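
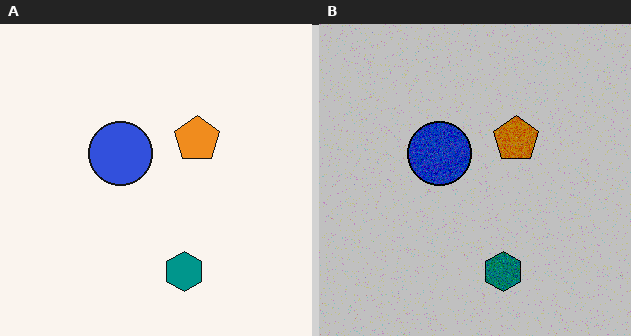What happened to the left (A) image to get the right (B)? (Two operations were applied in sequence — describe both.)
This is the original image degraded with visible gaussian noise, then aggressively posterized.

Random speckle covers the whole image, including the flat background. Each flat color has snapped to a coarser quantized level — most visibly, the near-white background has dropped to a flat grey.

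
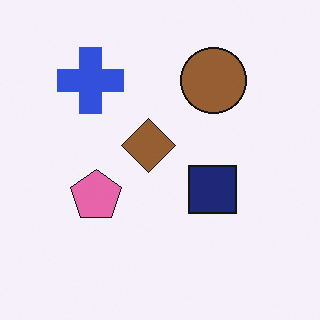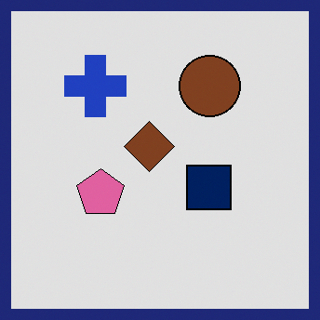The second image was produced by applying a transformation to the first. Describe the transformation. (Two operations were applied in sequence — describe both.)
The image was posterized to a reduced palette, then framed with a navy border.

Each flat color has snapped to a coarser quantized level — most visibly, the near-white background has dropped to a flat grey. A solid navy frame runs around the edge of the second image, with the content slightly shrunk inside it.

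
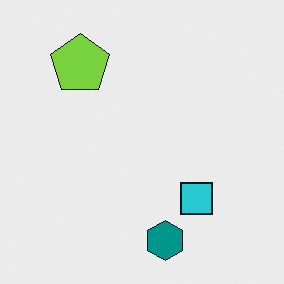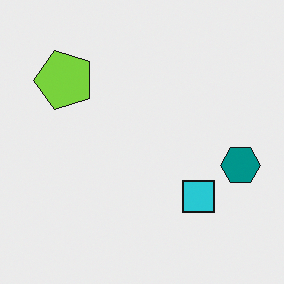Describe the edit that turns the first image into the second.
The transformation is: transposed (reflected across the top-left ↔ bottom-right diagonal).

Shapes have swapped their row and column positions — what was in the top-right is now in the bottom-left — a diagonal reflection.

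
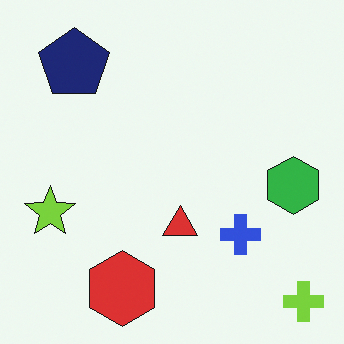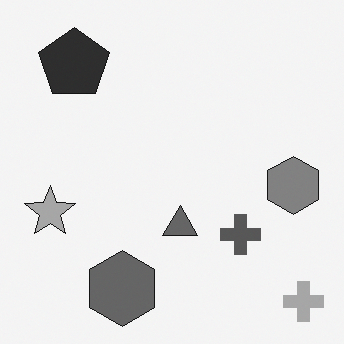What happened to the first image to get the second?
It was converted to grayscale.

All color is removed — every shape is now a shade of grey.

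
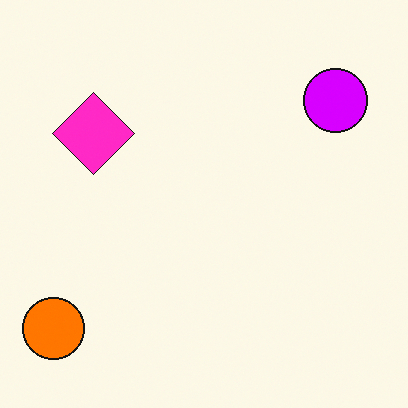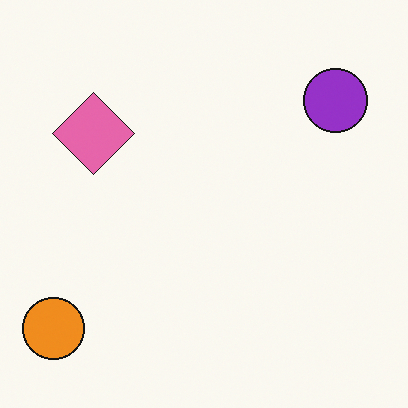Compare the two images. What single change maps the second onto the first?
This is the original image heavily oversaturated.

All colors are more vivid — a global saturation change.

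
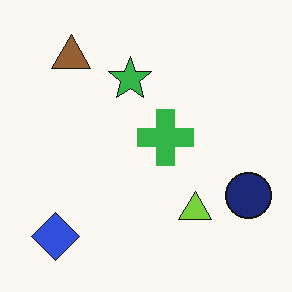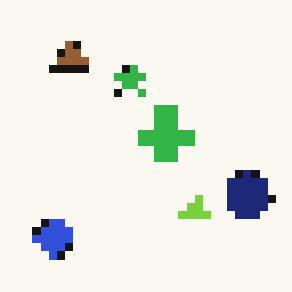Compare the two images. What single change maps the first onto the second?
It was pixelated into visible square blocks.

Shapes are reduced to large square blocks; fine edges and outlines are lost — a downscale-then-upscale (mosaic) effect.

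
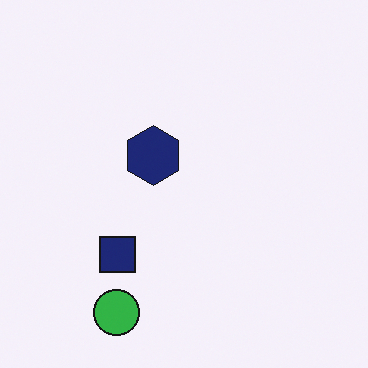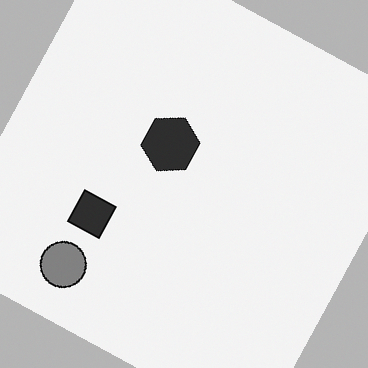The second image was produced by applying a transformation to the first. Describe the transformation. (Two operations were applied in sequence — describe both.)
The image was rotated clockwise by a moderate amount, then converted to grayscale.

Every shape is tilted by the same angle and the image corners show triangular fill wedges — a whole-image rotation by a non-right angle. All color is removed — every shape is now a shade of grey.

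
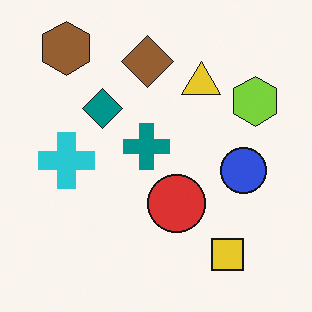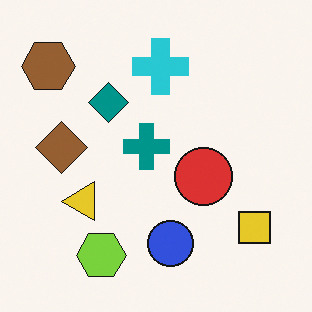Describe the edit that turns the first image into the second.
The image was transposed (reflected across the top-left ↔ bottom-right diagonal).

Shapes have swapped their row and column positions — what was in the top-right is now in the bottom-left — a diagonal reflection.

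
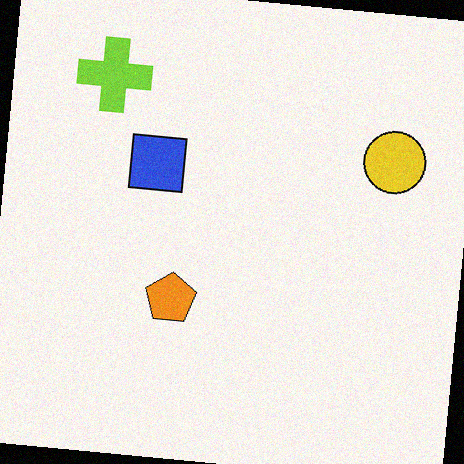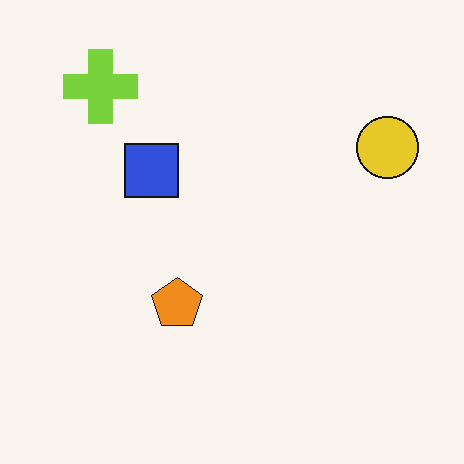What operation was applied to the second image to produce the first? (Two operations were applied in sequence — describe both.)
The image was rotated clockwise by a small amount, then degraded with a light layer of grain.

Every shape is tilted by the same angle and the image corners show triangular fill wedges — a whole-image rotation by a non-right angle. Random speckle covers the whole image, including the flat background.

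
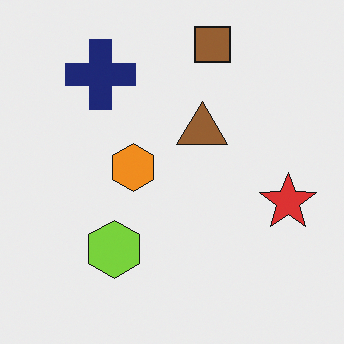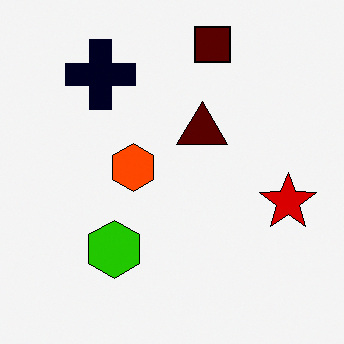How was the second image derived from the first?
This is the original image boosted in contrast.

Tones are pushed away from mid-grey across the whole image — a global contrast change.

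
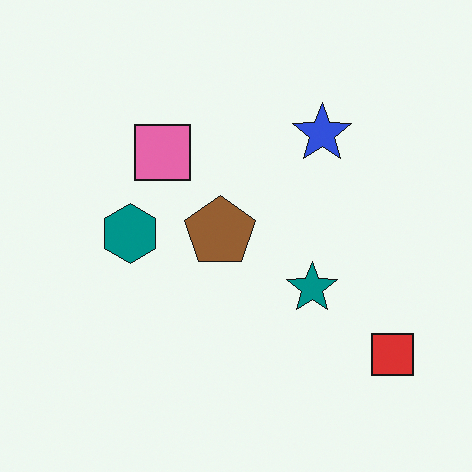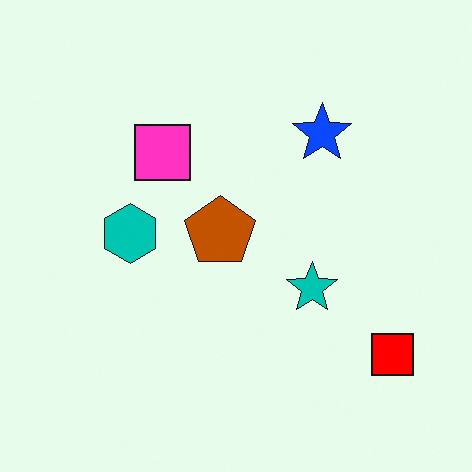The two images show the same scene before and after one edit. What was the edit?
The second image is the first made much more vivid (saturation change).

All colors are more vivid — a global saturation change.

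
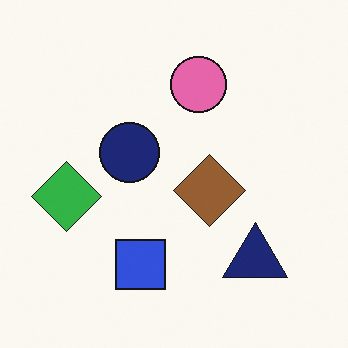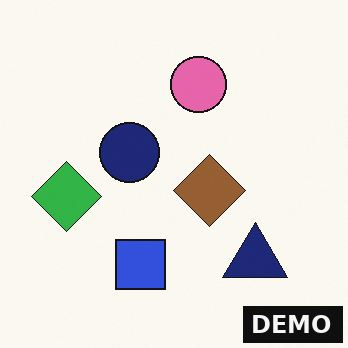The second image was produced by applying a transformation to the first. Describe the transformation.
The transformation is: watermarked with the text "DEMO" in the lower-right corner.

A dark label reading "DEMO" appears in the lower-right corner.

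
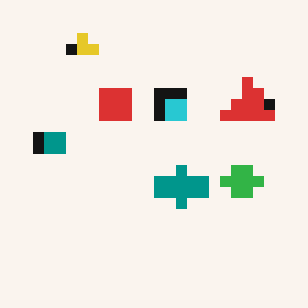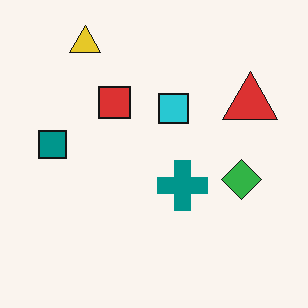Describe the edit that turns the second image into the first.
It was heavily pixelated into large blocks.

Shapes are reduced to large square blocks; fine edges and outlines are lost — a downscale-then-upscale (mosaic) effect.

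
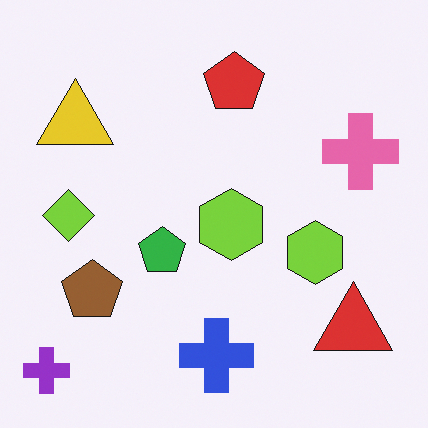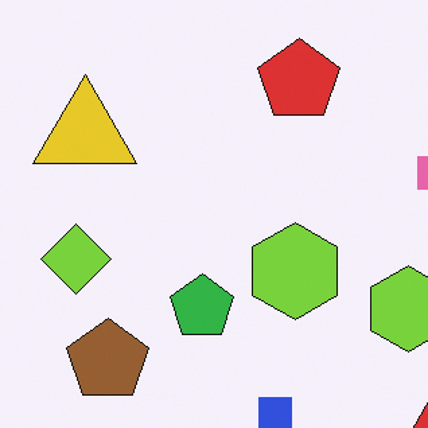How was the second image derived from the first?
The transformation is: cropped to a modestly smaller region and rescaled.

The visible shapes are larger and the field of view is narrower; shapes near the original edges may be partly or wholly outside the frame — a crop-and-rescale.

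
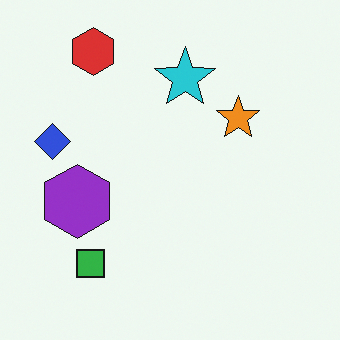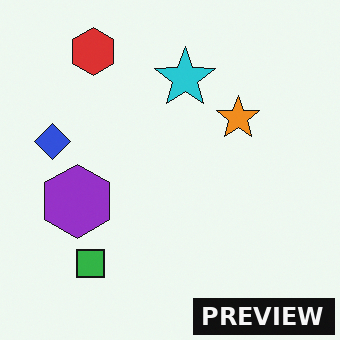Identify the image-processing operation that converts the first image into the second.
The second image is the first watermarked with the text "PREVIEW" in the lower-right corner.

A dark label reading "PREVIEW" appears in the lower-right corner.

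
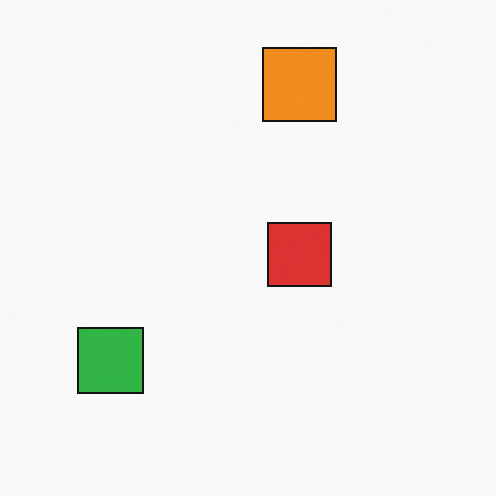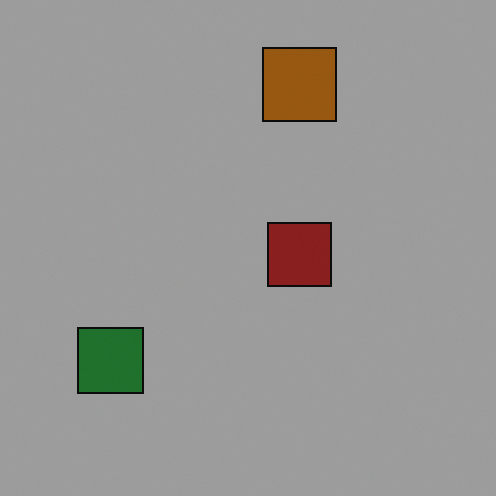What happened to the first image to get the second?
The second image is the first substantially darkened.

Every pixel — background and shapes alike — is uniformly darkened.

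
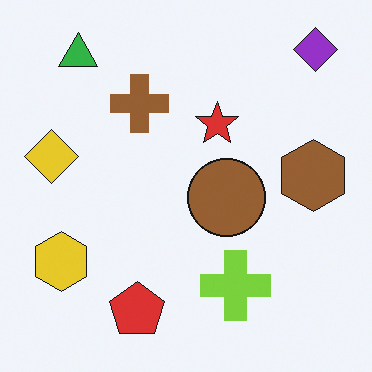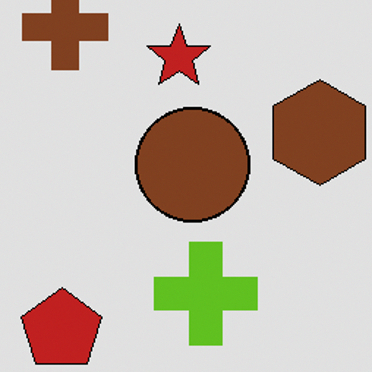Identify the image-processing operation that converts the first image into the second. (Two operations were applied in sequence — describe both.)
This is the original image moderately posterized, then cropped to a modestly smaller region and rescaled.

Each flat color has snapped to a coarser quantized level — most visibly, the near-white background has dropped to a flat grey. The visible shapes are larger and the field of view is narrower; shapes near the original edges may be partly or wholly outside the frame — a crop-and-rescale.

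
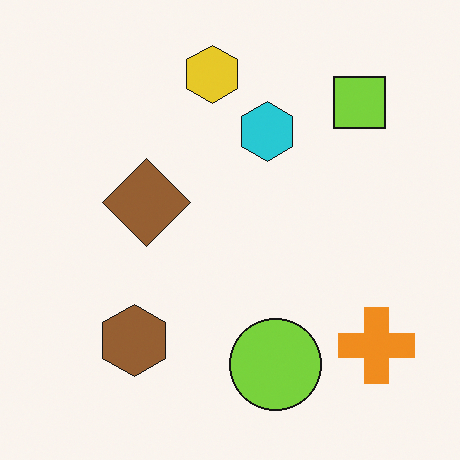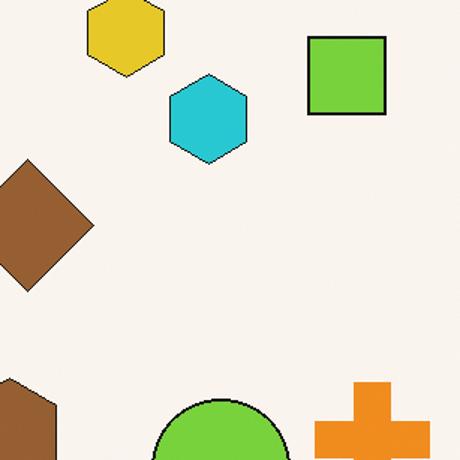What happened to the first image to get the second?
The transformation is: cropped slightly and scaled back up.

The visible shapes are larger and the field of view is narrower; shapes near the original edges may be partly or wholly outside the frame — a crop-and-rescale.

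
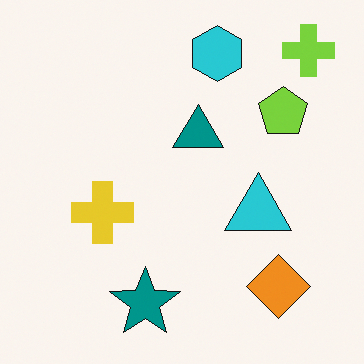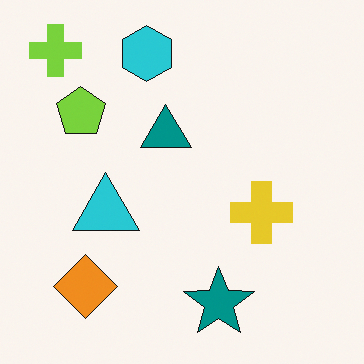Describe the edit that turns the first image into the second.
The image was flipped horizontally (left ↔ right).

The lime cross is in the top-right of the first image and the top-left of the second — shapes on opposite sides of the vertical midline have swapped in a mirror flip.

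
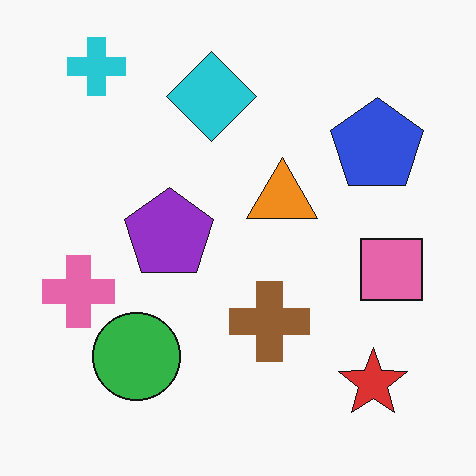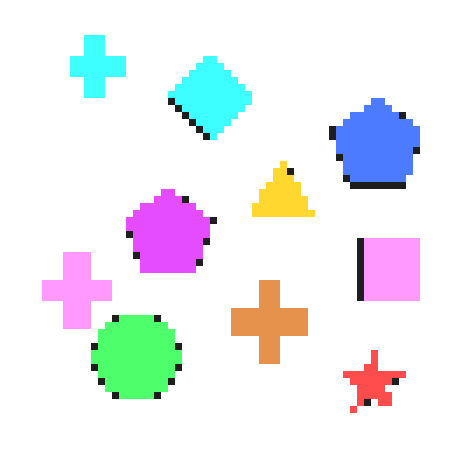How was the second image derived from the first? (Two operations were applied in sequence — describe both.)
The transformation is: substantially brightened, then moderately pixelated.

Every pixel — background and shapes alike — is uniformly brightened. Shapes are reduced to large square blocks; fine edges and outlines are lost — a downscale-then-upscale (mosaic) effect.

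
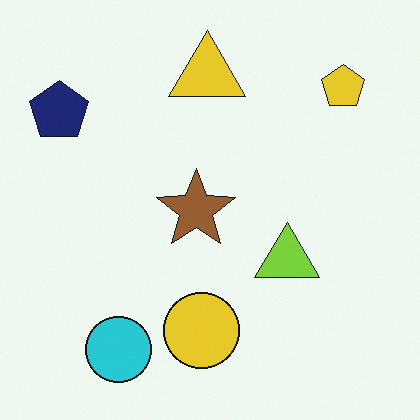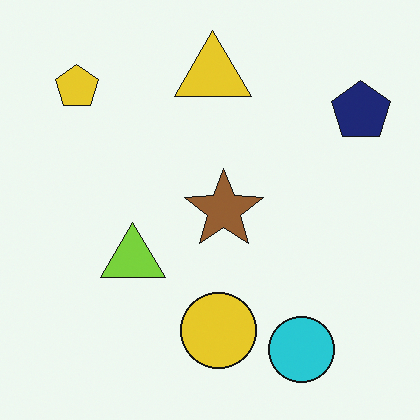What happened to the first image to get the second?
This is the original image flipped horizontally (left ↔ right).

The navy pentagon is in the top-left of the first image and the top-right of the second — shapes on opposite sides of the vertical midline have swapped in a mirror flip.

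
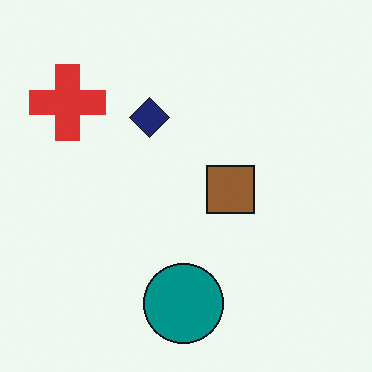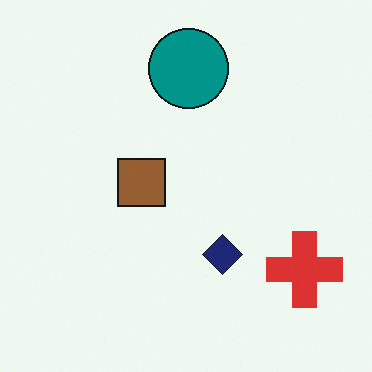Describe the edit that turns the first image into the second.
The image was rotated 180°.

The red cross sits in the top-left of the first image and the bottom-right of the second — consistent with a whole-image 180° rotation.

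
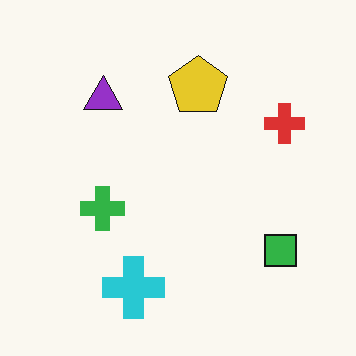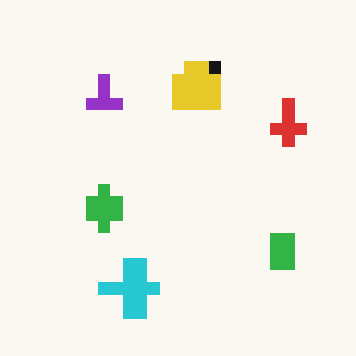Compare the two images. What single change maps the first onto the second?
This is the original image heavily pixelated into large blocks.

Shapes are reduced to large square blocks; fine edges and outlines are lost — a downscale-then-upscale (mosaic) effect.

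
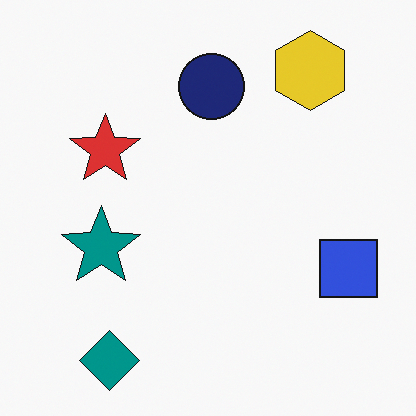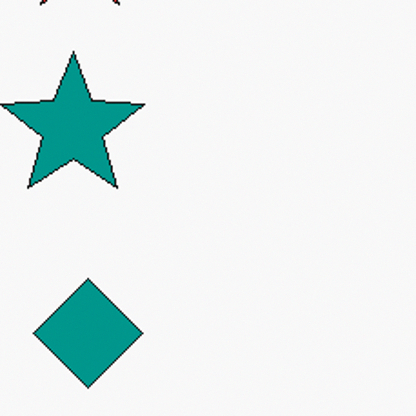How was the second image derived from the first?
The second image is the first cropped to a noticeably smaller region and rescaled.

The visible shapes are larger and the field of view is narrower; shapes near the original edges may be partly or wholly outside the frame — a crop-and-rescale.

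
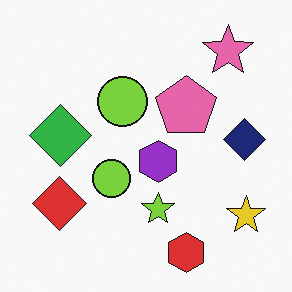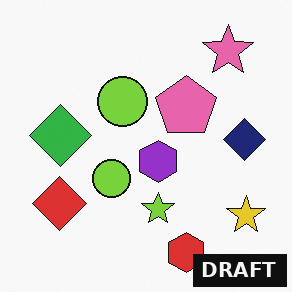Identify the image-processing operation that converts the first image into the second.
The image was watermarked with the text "DRAFT" in the lower-right corner.

A dark label reading "DRAFT" appears in the lower-right corner.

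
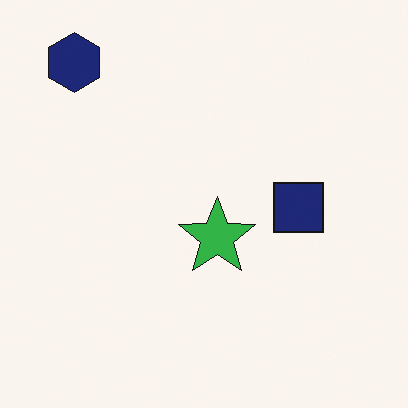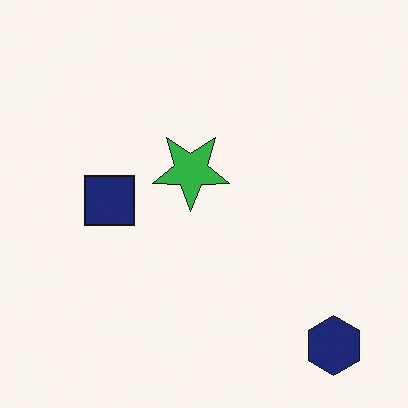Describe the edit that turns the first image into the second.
The image was rotated 180°.

The navy hexagon sits in the top-left of the first image and the bottom-right of the second — consistent with a whole-image 180° rotation.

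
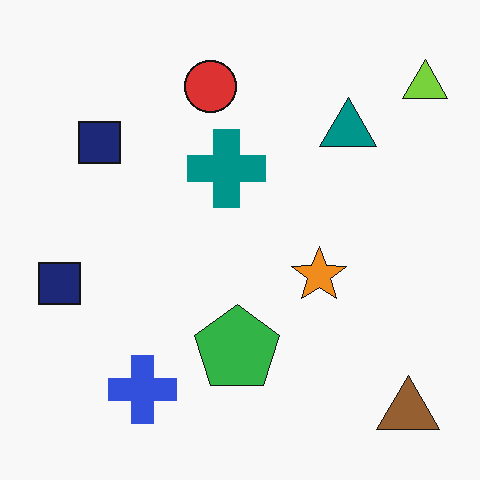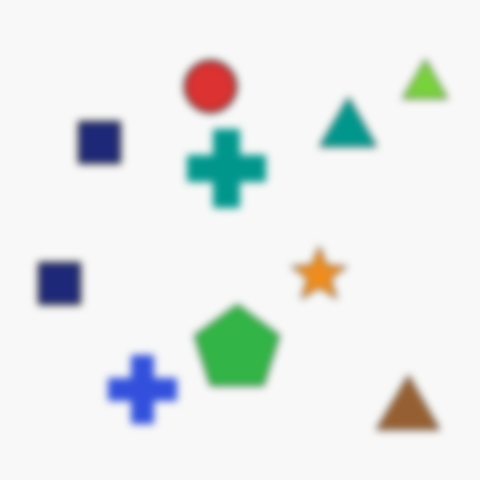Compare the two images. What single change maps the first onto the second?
This is the original image noticeably gaussian-blurred.

Shape edges and outlines are uniformly softened across the whole image.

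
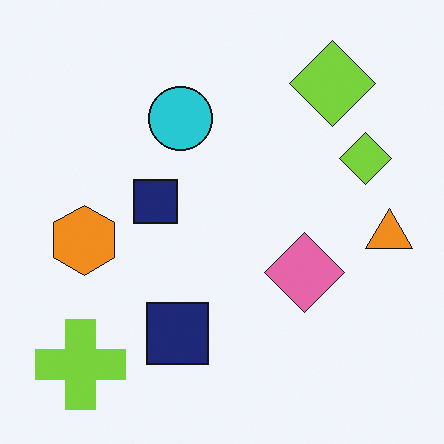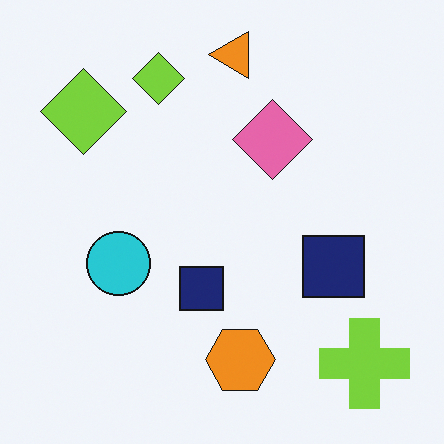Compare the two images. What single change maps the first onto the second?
Rotated 90° counter-clockwise.

The lime cross sits in the bottom-left of the first image and the bottom-right of the second — consistent with a whole-image 90° counter-clockwise rotation.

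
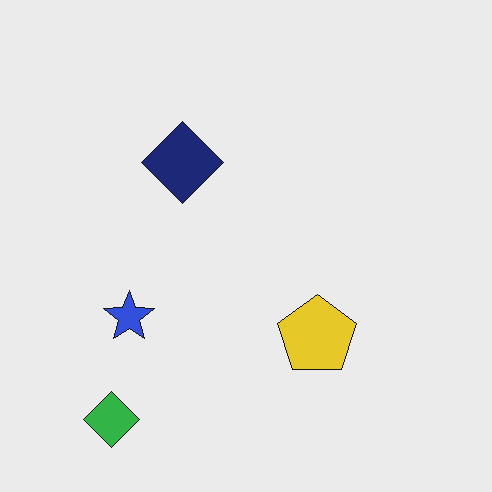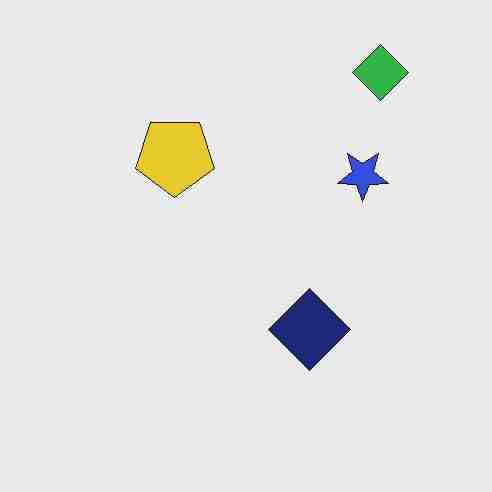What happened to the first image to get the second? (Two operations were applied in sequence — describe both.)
The image was rotated 180°, then heavily JPEG-compressed with obvious blocking artifacts.

The green diamond sits in the bottom-left of the first image and the top-right of the second — consistent with a whole-image 180° rotation. Blocky 8×8 compression artifacts appear around shape edges and the flat background shows ringing — characteristic JPEG degradation.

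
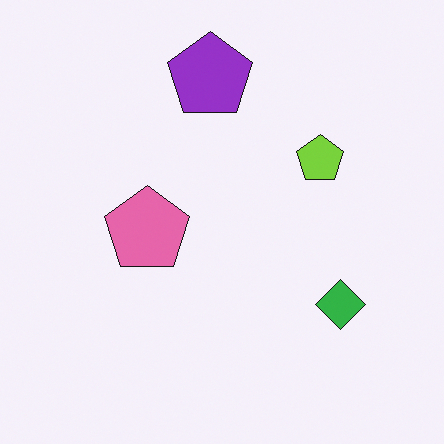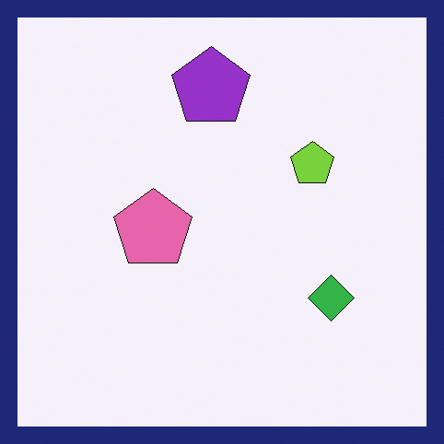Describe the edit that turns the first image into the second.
This is the original image framed with a navy border.

A solid navy frame runs around the edge of the second image, with the content slightly shrunk inside it.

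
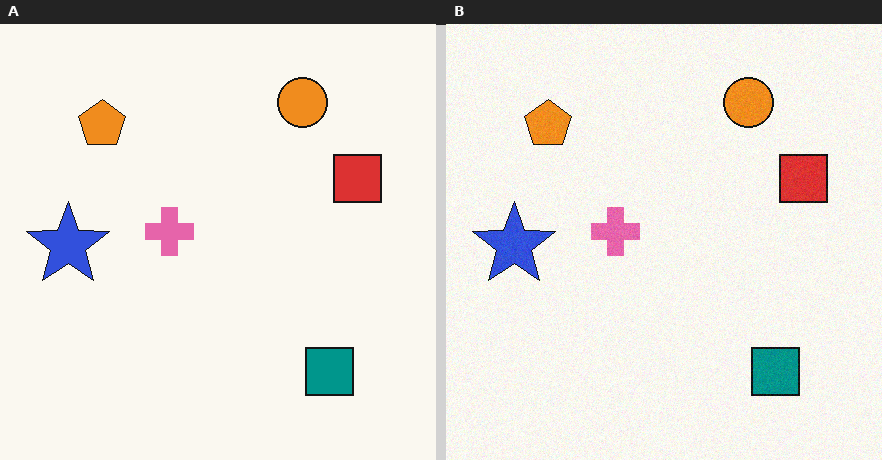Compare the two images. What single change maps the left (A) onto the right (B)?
The transformation is: degraded with light additive noise.

Random speckle covers the whole image, including the flat background.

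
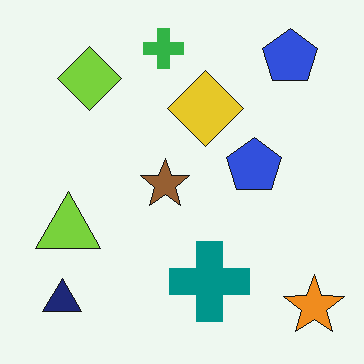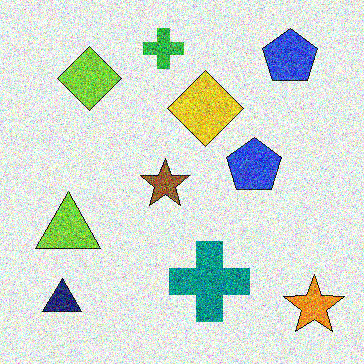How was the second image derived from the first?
The transformation is: degraded with strong gaussian noise.

Random speckle covers the whole image, including the flat background.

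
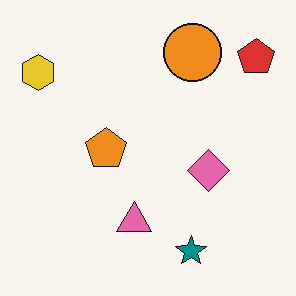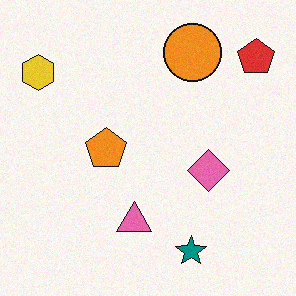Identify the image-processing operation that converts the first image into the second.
The second image is the first degraded with subtle gaussian noise.

Random speckle covers the whole image, including the flat background.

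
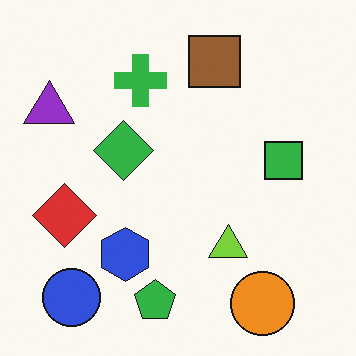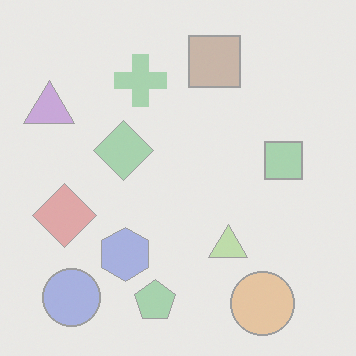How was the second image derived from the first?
The second image is the first washed out (contrast reduced).

Tones are pushed toward mid-grey across the whole image — a global contrast change.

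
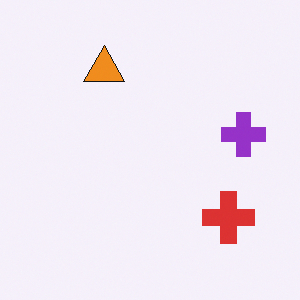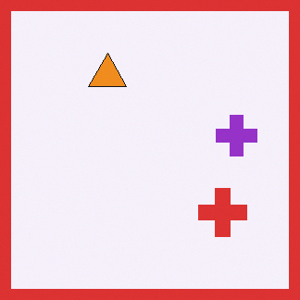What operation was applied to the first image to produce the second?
Framed with a red border.

A solid red frame runs around the edge of the second image, with the content slightly shrunk inside it.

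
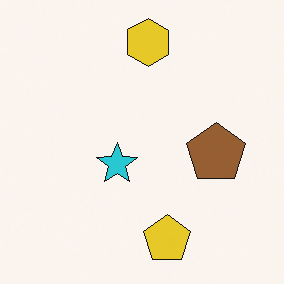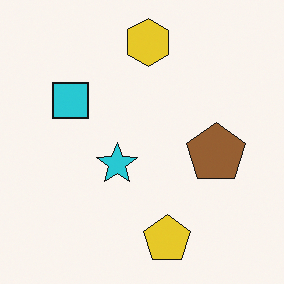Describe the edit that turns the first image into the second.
The transformation is: overlaid with an additional cyan square.

A cyan square appears in the second image that is absent from the first.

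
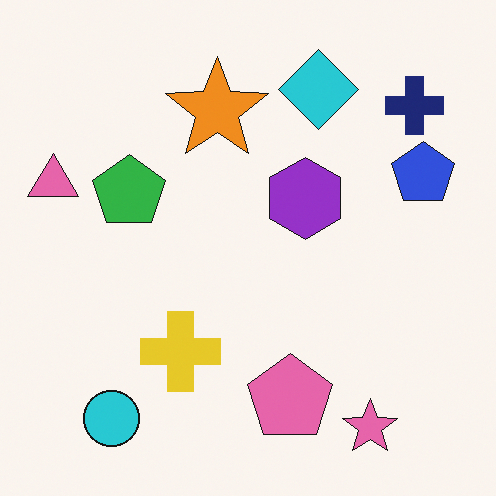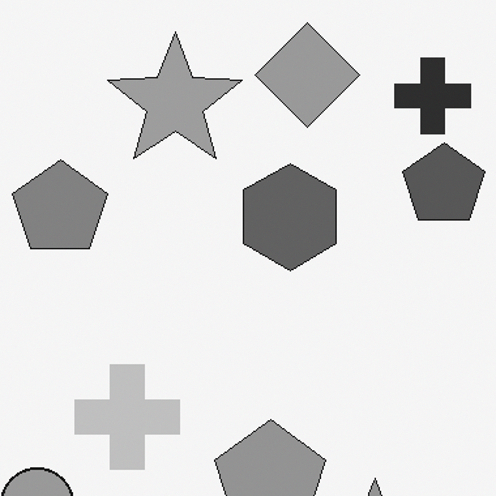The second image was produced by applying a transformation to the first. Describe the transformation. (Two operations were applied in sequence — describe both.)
It was cropped slightly and scaled back up, then converted to grayscale.

The visible shapes are larger and the field of view is narrower; shapes near the original edges may be partly or wholly outside the frame — a crop-and-rescale. All color is removed — every shape is now a shade of grey.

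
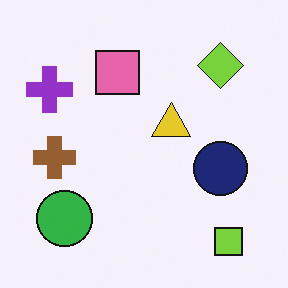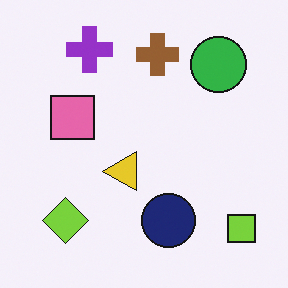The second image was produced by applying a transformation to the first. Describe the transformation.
Transposed (reflected across the top-left ↔ bottom-right diagonal).

Shapes have swapped their row and column positions — what was in the top-right is now in the bottom-left — a diagonal reflection.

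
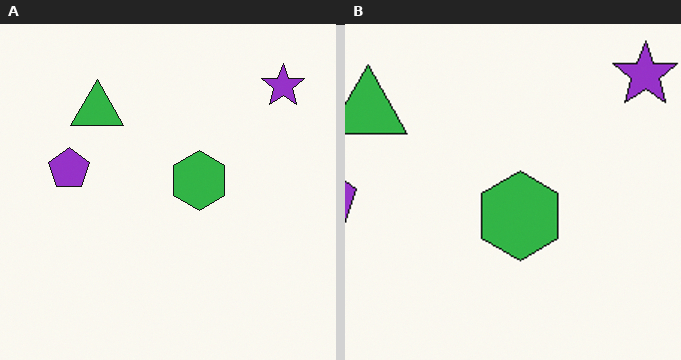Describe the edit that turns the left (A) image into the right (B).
The right (B) image is the left (A) cropped to a modestly smaller region and rescaled.

The visible shapes are larger and the field of view is narrower; shapes near the original edges may be partly or wholly outside the frame — a crop-and-rescale.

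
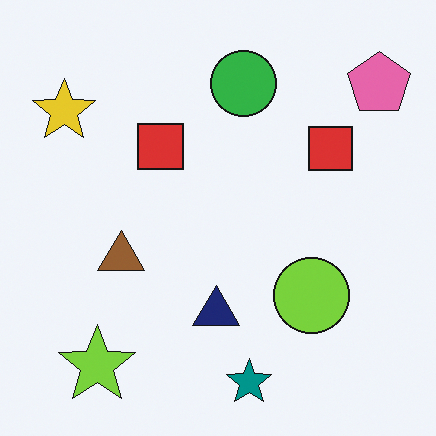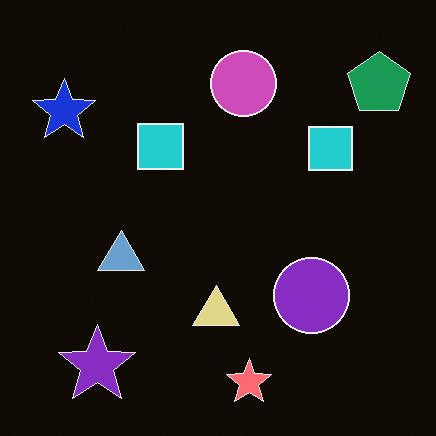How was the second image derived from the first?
The image was color-inverted (negative).

The light background has become dark and every shape's color is its complement — a photographic negative.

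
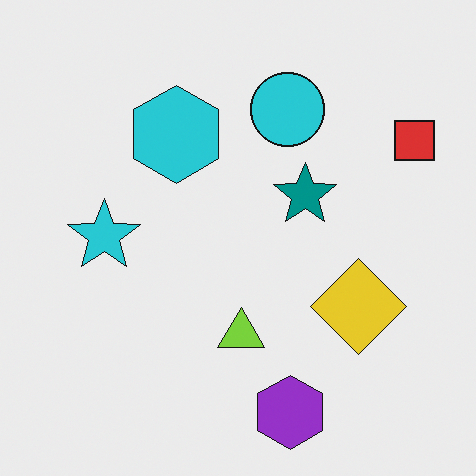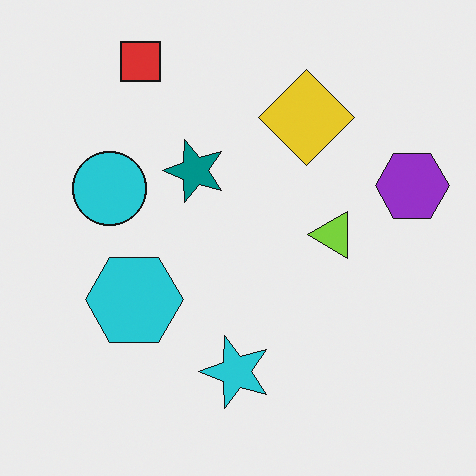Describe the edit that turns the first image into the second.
The image was rotated 90° counter-clockwise.

The red square sits in the top-right of the first image and the top-left of the second — consistent with a whole-image 90° counter-clockwise rotation.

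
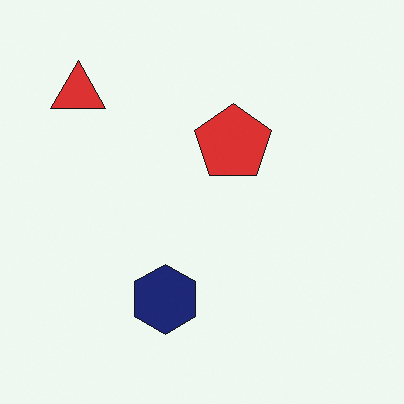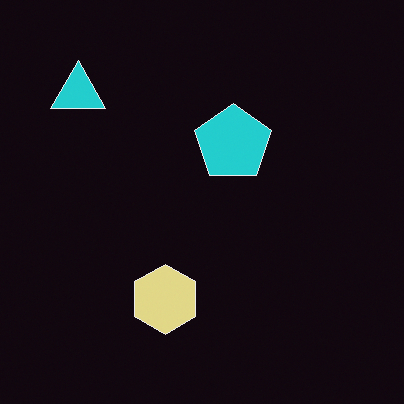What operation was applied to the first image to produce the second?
The transformation is: color-inverted (negative).

The light background has become dark and every shape's color is its complement — a photographic negative.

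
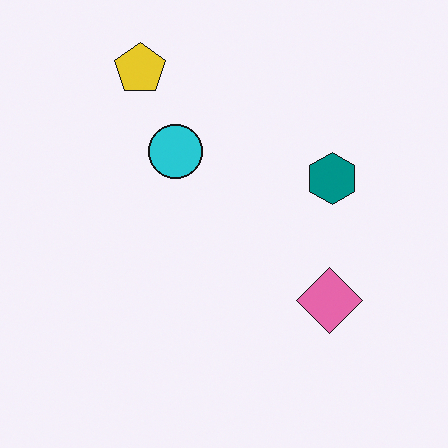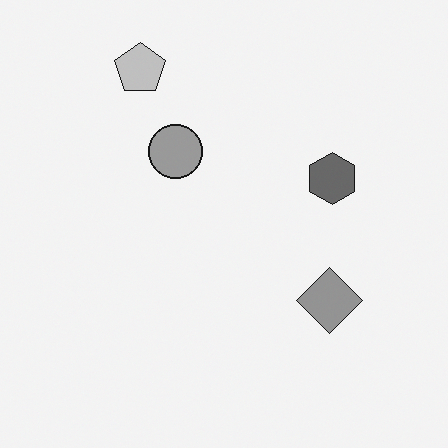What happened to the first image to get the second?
It was converted to grayscale.

All color is removed — every shape is now a shade of grey.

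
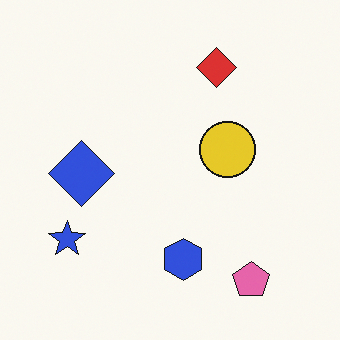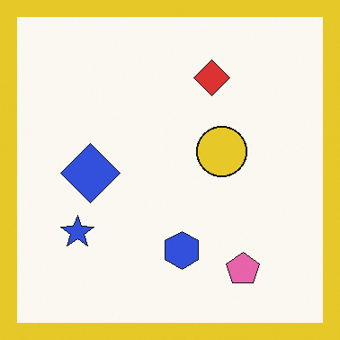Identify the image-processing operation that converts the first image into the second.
Framed with a yellow border.

A solid yellow frame runs around the edge of the second image, with the content slightly shrunk inside it.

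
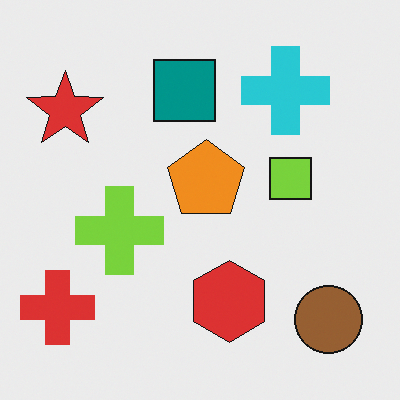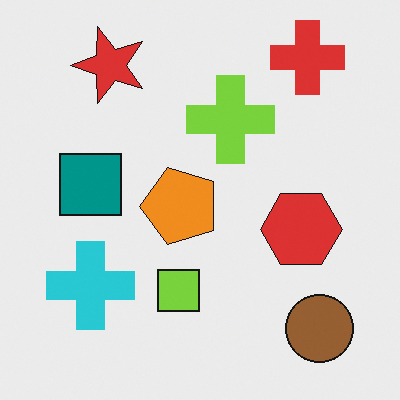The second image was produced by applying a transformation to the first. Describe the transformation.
It was transposed (reflected across the top-left ↔ bottom-right diagonal).

Shapes have swapped their row and column positions — what was in the top-right is now in the bottom-left — a diagonal reflection.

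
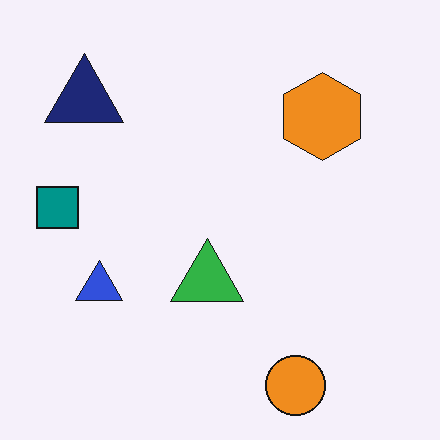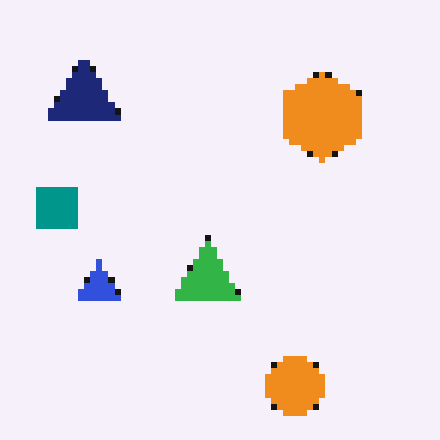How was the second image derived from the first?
The second image is the first pixelated into visible square blocks.

Shapes are reduced to large square blocks; fine edges and outlines are lost — a downscale-then-upscale (mosaic) effect.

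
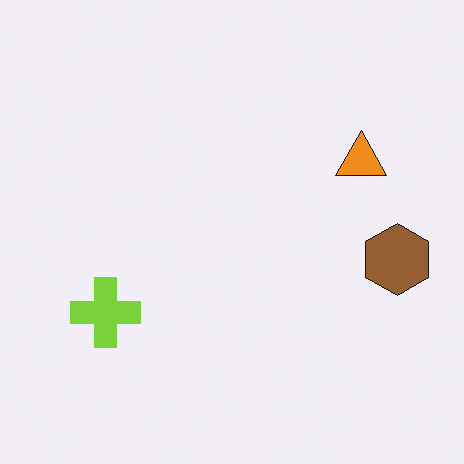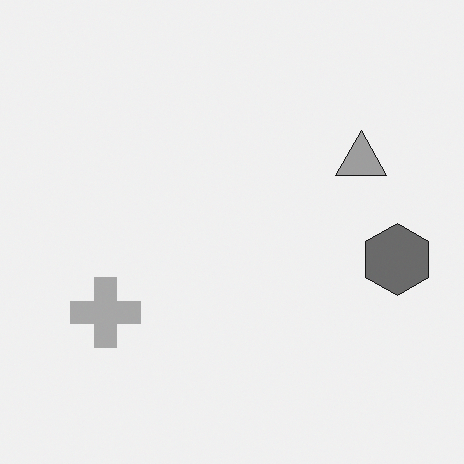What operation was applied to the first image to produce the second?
This is the original image converted to grayscale.

All color is removed — every shape is now a shade of grey.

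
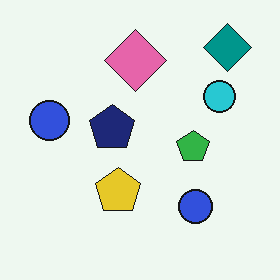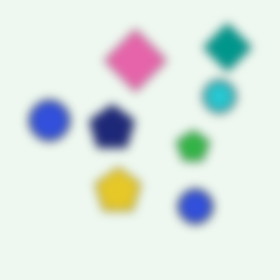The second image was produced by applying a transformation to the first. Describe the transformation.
This is the original image strongly gaussian-blurred.

Shape edges and outlines are uniformly softened across the whole image.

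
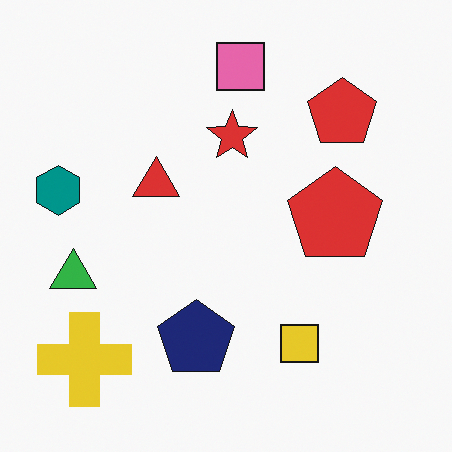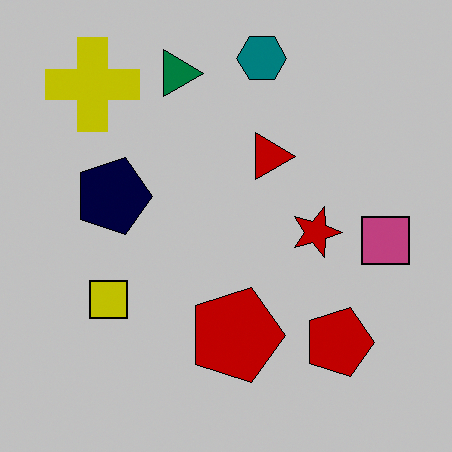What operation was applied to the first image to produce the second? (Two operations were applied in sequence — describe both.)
The second image is the first rotated 90° clockwise, then aggressively posterized.

The yellow cross sits in the bottom-left of the first image and the top-left of the second — consistent with a whole-image 90° clockwise rotation. Each flat color has snapped to a coarser quantized level — most visibly, the near-white background has dropped to a flat grey.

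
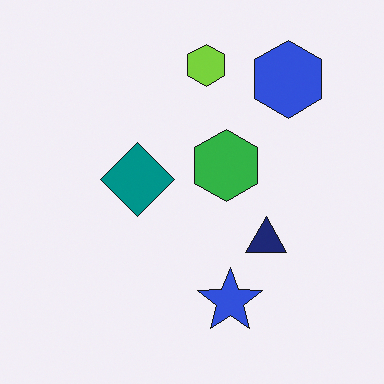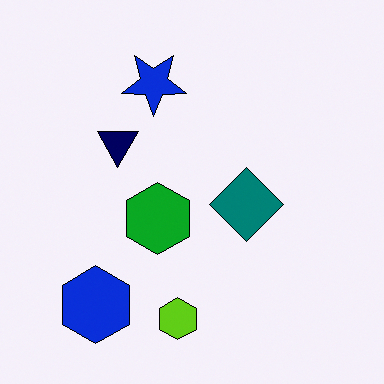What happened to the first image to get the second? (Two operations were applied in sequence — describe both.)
The transformation is: given slightly increased contrast, then rotated 180°.

Tones are pushed away from mid-grey across the whole image — a global contrast change. The blue hexagon sits in the top-right of the first image and the bottom-left of the second — consistent with a whole-image 180° rotation.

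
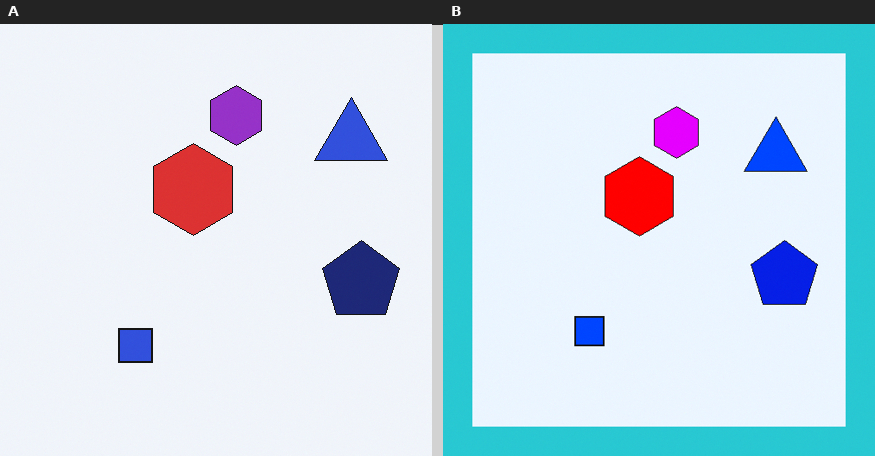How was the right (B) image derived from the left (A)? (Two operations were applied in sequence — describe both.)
It was heavily oversaturated, then framed with a cyan border.

All colors are more vivid — a global saturation change. A solid cyan frame runs around the edge of the right (B) image, with the content slightly shrunk inside it.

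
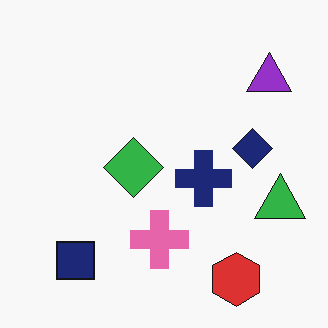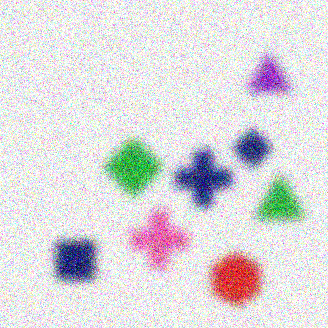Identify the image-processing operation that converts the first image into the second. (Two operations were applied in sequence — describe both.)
Strongly gaussian-blurred, then degraded with a thick layer of grain.

Shape edges and outlines are uniformly softened across the whole image. Random speckle covers the whole image, including the flat background.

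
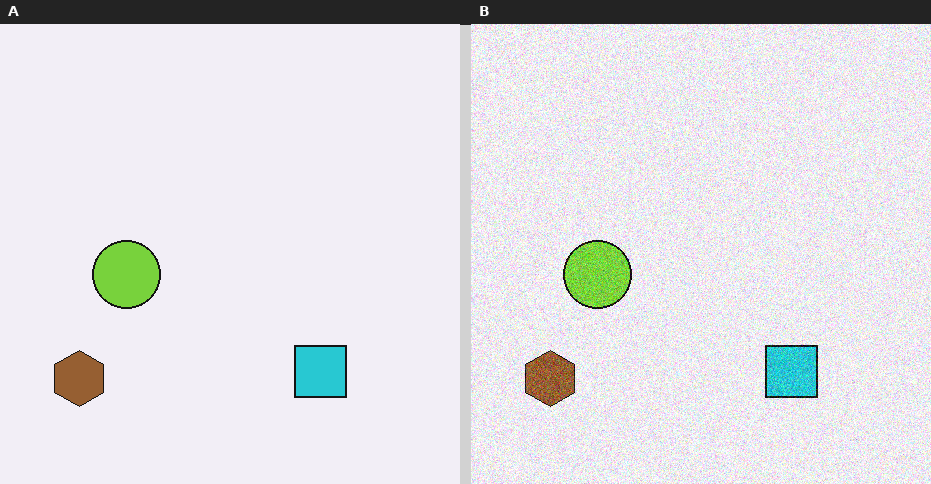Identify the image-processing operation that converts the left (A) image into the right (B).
It was degraded with visible gaussian noise.

Random speckle covers the whole image, including the flat background.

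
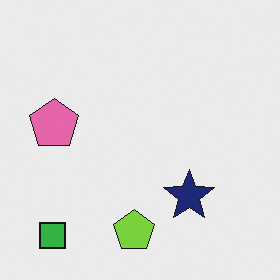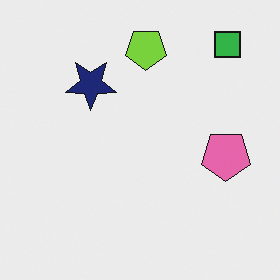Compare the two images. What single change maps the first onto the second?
Rotated 180°.

The green square sits in the bottom-left of the first image and the top-right of the second — consistent with a whole-image 180° rotation.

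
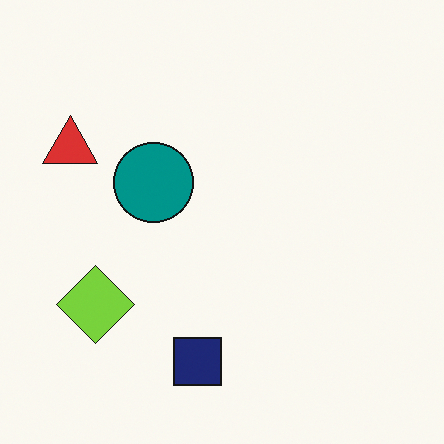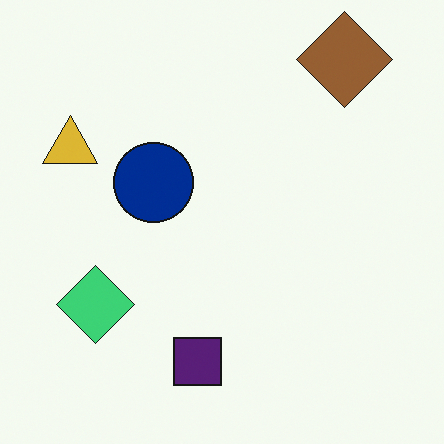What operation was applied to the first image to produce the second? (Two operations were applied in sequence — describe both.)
It was hue-shifted by a small amount, then overlaid with an additional brown diamond.

Every shape's color has rotated by the same amount around the hue wheel — a uniform hue shift. A brown diamond appears in the second image that is absent from the first.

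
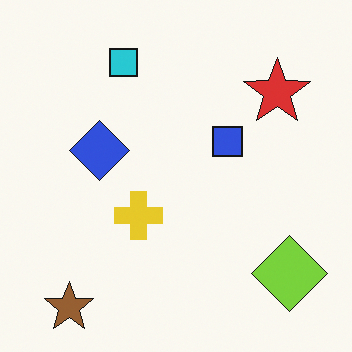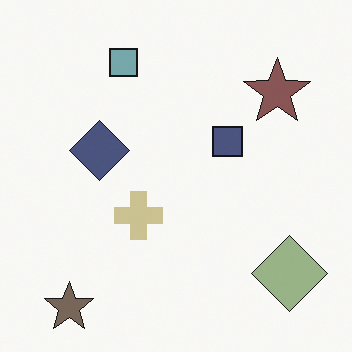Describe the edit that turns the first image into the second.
The image was heavily desaturated.

All colors are more muted and greyish — a global saturation change.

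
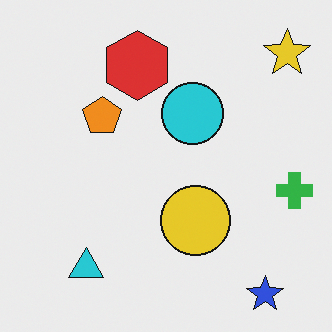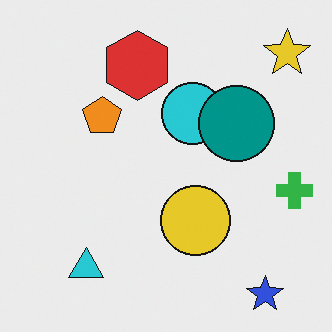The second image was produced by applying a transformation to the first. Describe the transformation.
The image was overlaid with an additional teal circle.

A teal circle appears in the second image that is absent from the first.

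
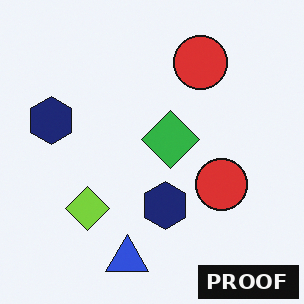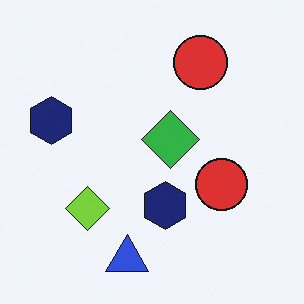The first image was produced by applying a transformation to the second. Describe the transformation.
The transformation is: watermarked with the text "PROOF" in the lower-right corner.

A dark label reading "PROOF" appears in the lower-right corner.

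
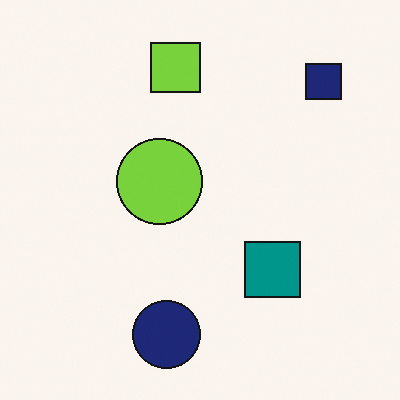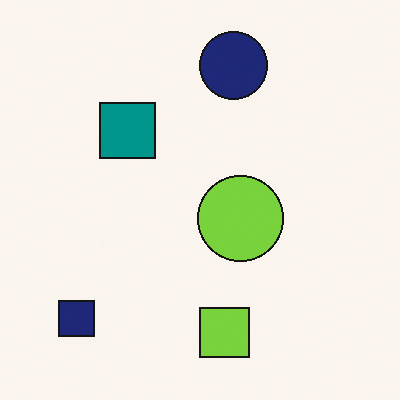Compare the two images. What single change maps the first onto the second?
The image was rotated 180°.

The navy square sits in the top-right of the first image and the bottom-left of the second — consistent with a whole-image 180° rotation.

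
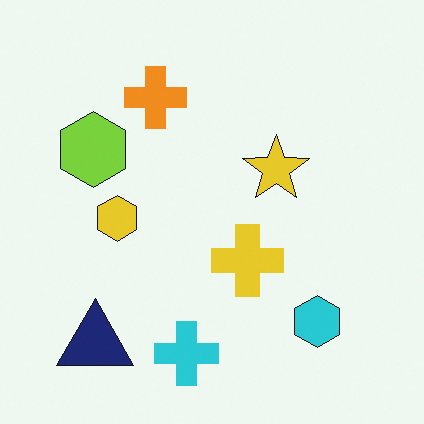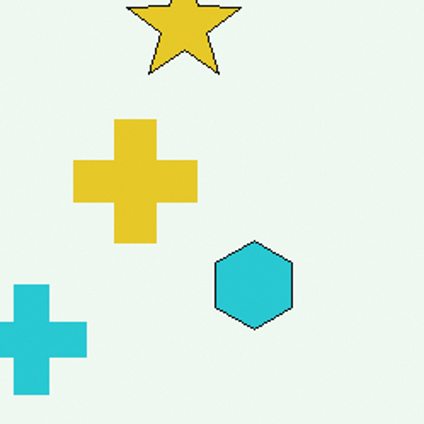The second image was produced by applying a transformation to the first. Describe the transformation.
The transformation is: cropped tightly and scaled back up.

The visible shapes are larger and the field of view is narrower; shapes near the original edges may be partly or wholly outside the frame — a crop-and-rescale.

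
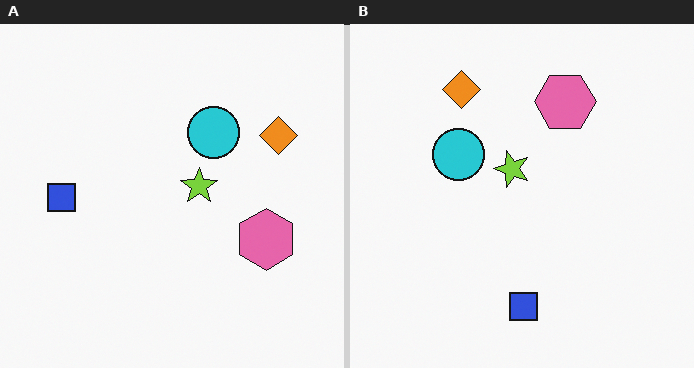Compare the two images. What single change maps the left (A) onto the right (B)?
The transformation is: rotated 90° counter-clockwise.

The orange diamond sits in the top-right of the left (A) image and the top-left of the right (B) — consistent with a whole-image 90° counter-clockwise rotation.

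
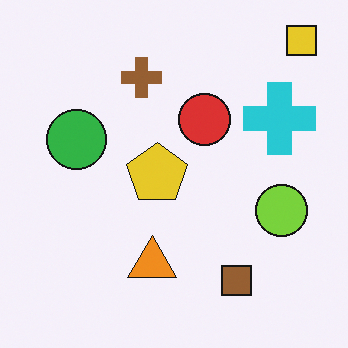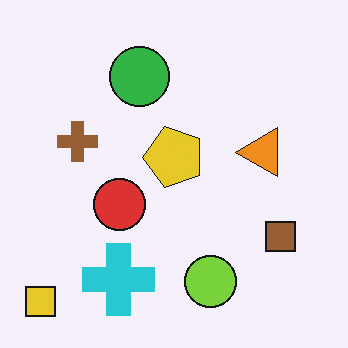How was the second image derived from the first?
Transposed (reflected across the top-left ↔ bottom-right diagonal).

Shapes have swapped their row and column positions — what was in the top-right is now in the bottom-left — a diagonal reflection.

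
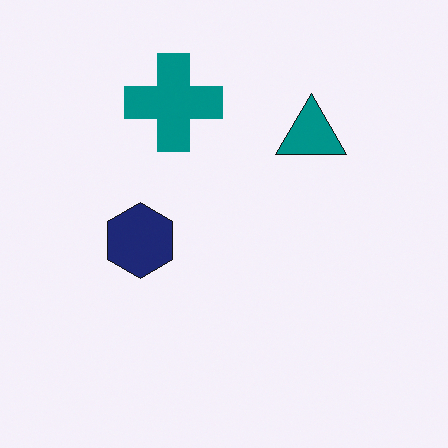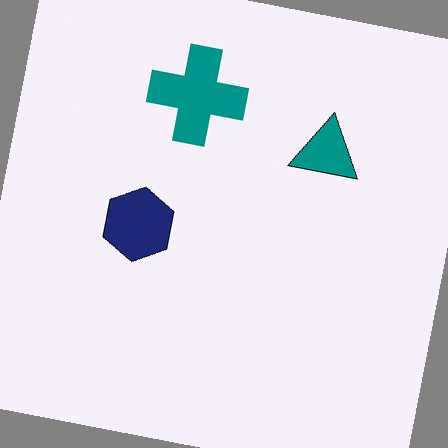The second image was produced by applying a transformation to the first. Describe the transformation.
Rotated clockwise by a few degrees.

Every shape is tilted by the same angle and the image corners show triangular fill wedges — a whole-image rotation by a non-right angle.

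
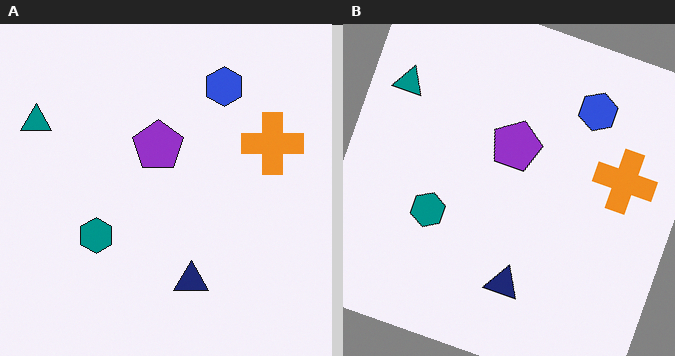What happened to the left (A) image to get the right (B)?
The right (B) image is the left (A) rotated clockwise by a moderate amount.

Every shape is tilted by the same angle and the image corners show triangular fill wedges — a whole-image rotation by a non-right angle.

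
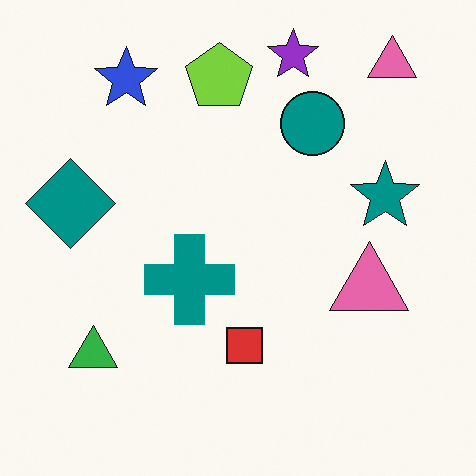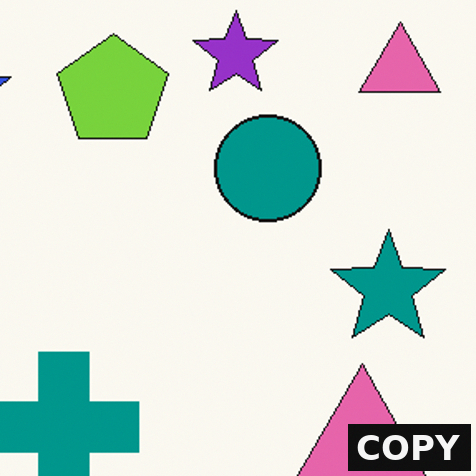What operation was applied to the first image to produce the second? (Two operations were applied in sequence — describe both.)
The image was cropped to a noticeably smaller region and rescaled, then watermarked with the text "COPY" in the lower-right corner.

The visible shapes are larger and the field of view is narrower; shapes near the original edges may be partly or wholly outside the frame — a crop-and-rescale. A dark label reading "COPY" appears in the lower-right corner.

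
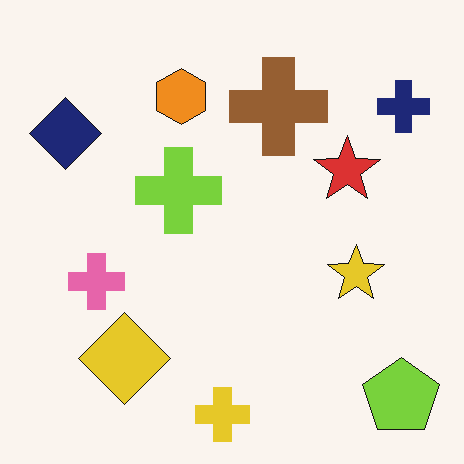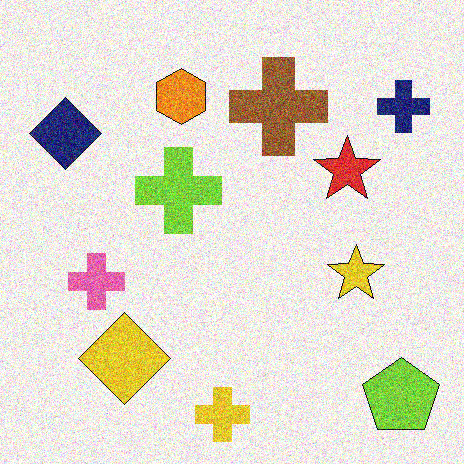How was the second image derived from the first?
The transformation is: degraded with heavy additive noise.

Random speckle covers the whole image, including the flat background.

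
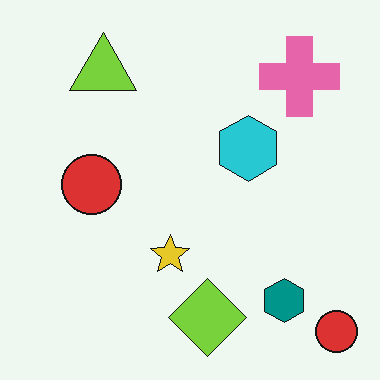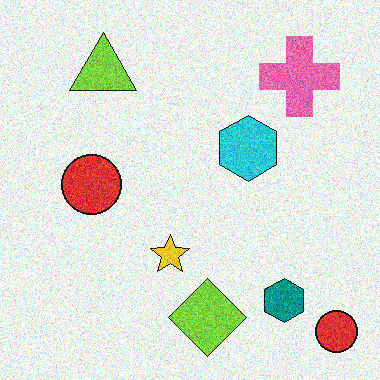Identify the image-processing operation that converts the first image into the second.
The transformation is: degraded with visible gaussian noise.

Random speckle covers the whole image, including the flat background.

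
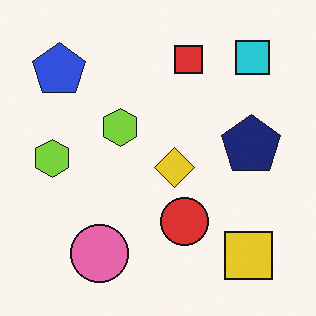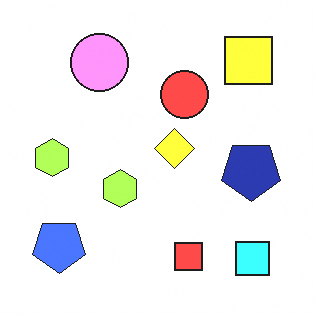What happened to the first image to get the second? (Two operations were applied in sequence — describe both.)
The second image is the first flipped vertically (top ↔ bottom), then noticeably brightened.

The cyan square is in the top-right of the first image and the bottom-right of the second — shapes on opposite sides of the horizontal midline have swapped in a mirror flip. Every pixel — background and shapes alike — is uniformly brightened.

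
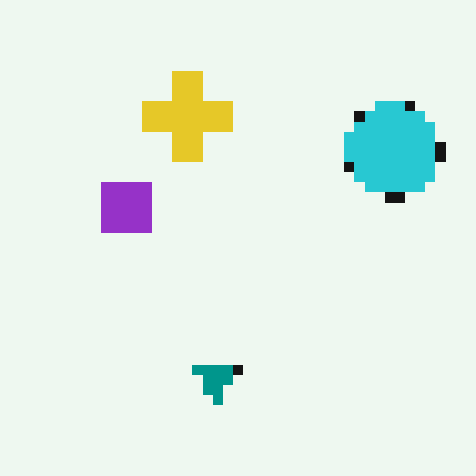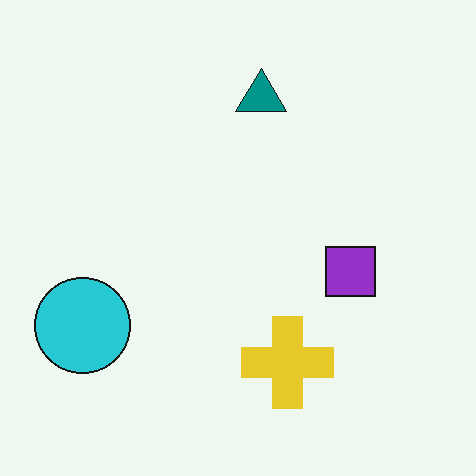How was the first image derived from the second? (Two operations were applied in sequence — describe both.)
The transformation is: rotated 180°, then coarsely pixelated.

The cyan circle sits in the bottom-left of the second image and the top-right of the first — consistent with a whole-image 180° rotation. Shapes are reduced to large square blocks; fine edges and outlines are lost — a downscale-then-upscale (mosaic) effect.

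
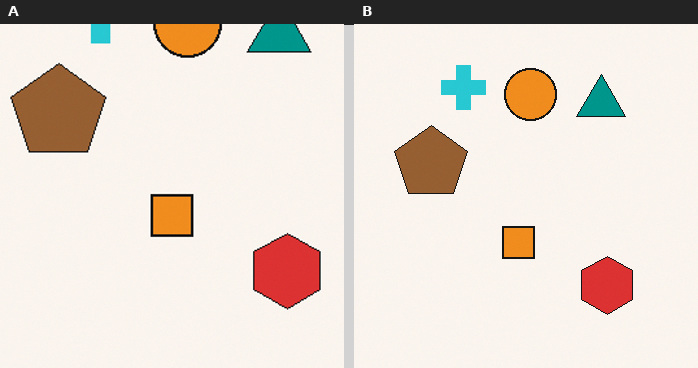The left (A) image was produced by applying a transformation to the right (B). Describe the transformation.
The left (A) image is the right (B) cropped slightly and scaled back up.

The visible shapes are larger and the field of view is narrower; shapes near the original edges may be partly or wholly outside the frame — a crop-and-rescale.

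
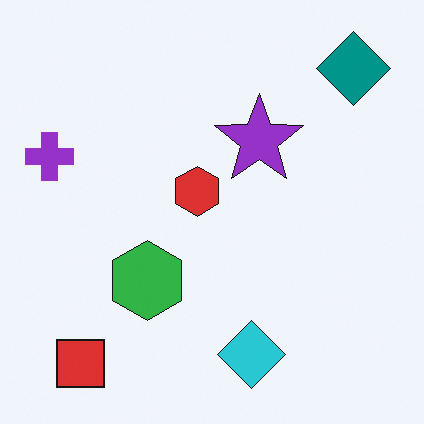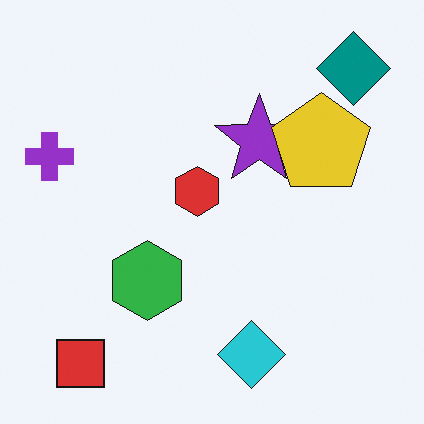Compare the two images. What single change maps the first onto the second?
The second image is the first overlaid with an additional yellow pentagon.

A yellow pentagon appears in the second image that is absent from the first.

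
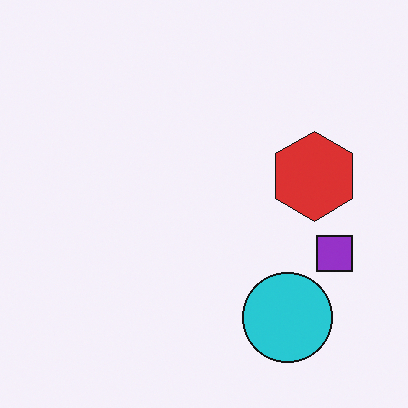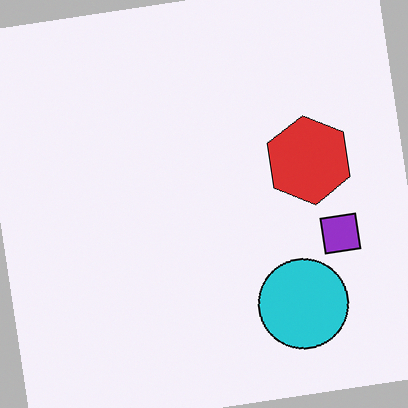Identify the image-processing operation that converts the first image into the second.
This is the original image rotated counter-clockwise by a small amount.

Every shape is tilted by the same angle and the image corners show triangular fill wedges — a whole-image rotation by a non-right angle.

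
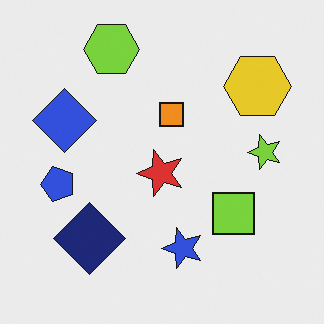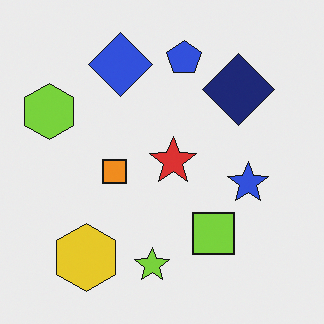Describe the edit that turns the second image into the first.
The first image is the second transposed (reflected across the top-left ↔ bottom-right diagonal).

Shapes have swapped their row and column positions — what was in the top-right is now in the bottom-left — a diagonal reflection.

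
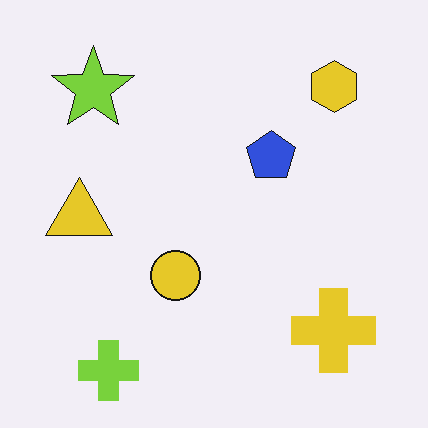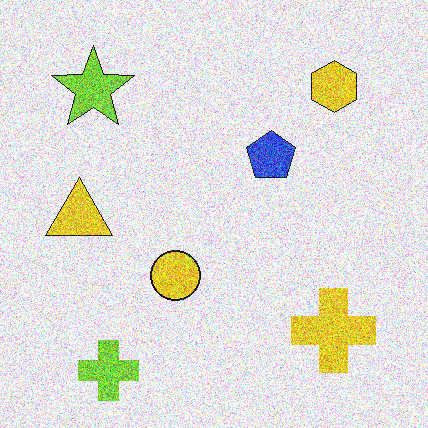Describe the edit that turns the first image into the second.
The transformation is: degraded with a thick layer of grain.

Random speckle covers the whole image, including the flat background.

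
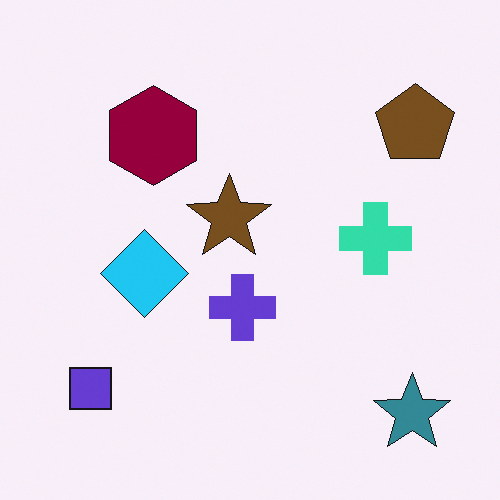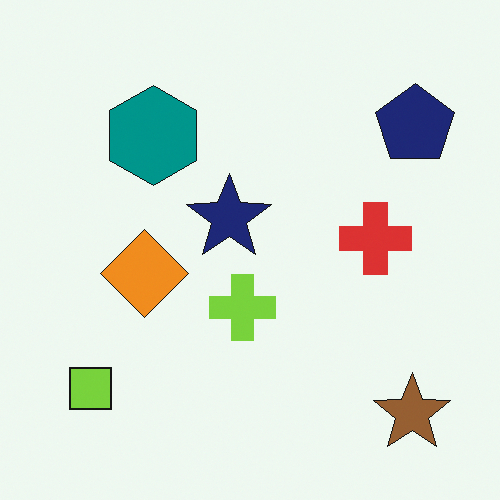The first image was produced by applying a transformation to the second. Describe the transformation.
The image was hue-shifted through roughly half the color wheel.

Every shape's color has rotated by the same amount around the hue wheel — a uniform hue shift.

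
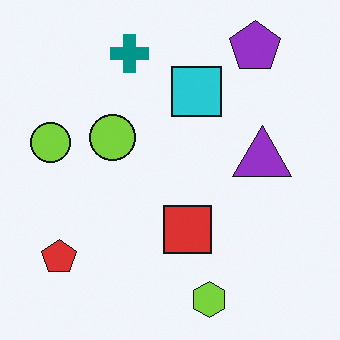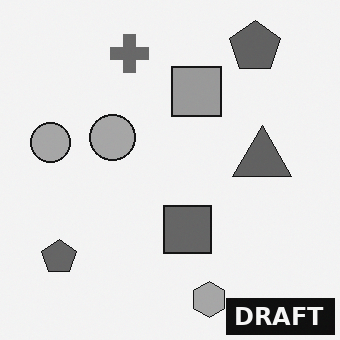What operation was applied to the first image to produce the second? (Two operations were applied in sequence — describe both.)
The second image is the first converted to grayscale, then watermarked with the text "DRAFT" in the lower-right corner.

All color is removed — every shape is now a shade of grey. A dark label reading "DRAFT" appears in the lower-right corner.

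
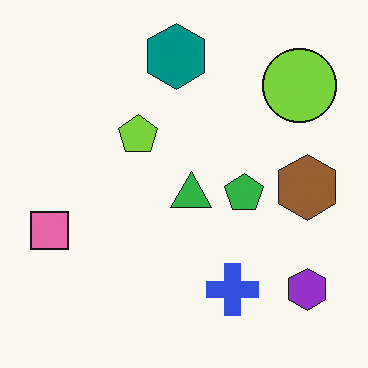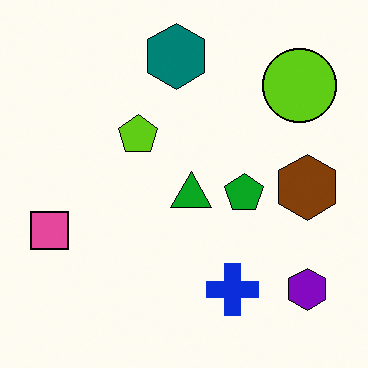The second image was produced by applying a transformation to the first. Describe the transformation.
The transformation is: given slightly increased contrast.

Tones are pushed away from mid-grey across the whole image — a global contrast change.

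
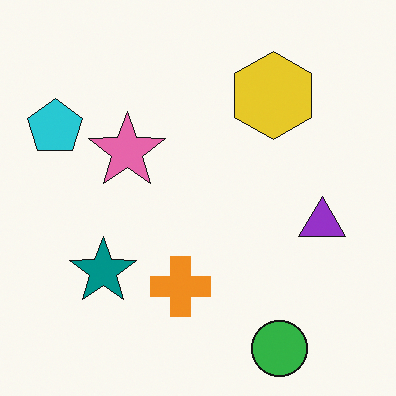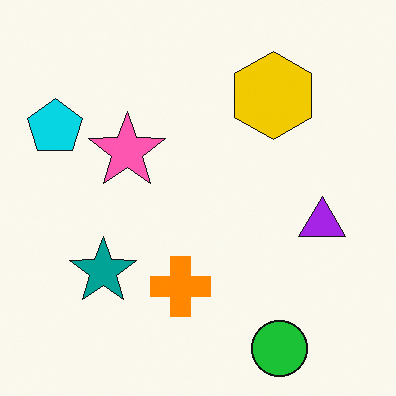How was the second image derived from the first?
This is the original image slightly oversaturated.

All colors are more vivid — a global saturation change.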